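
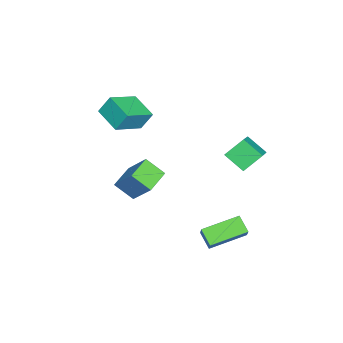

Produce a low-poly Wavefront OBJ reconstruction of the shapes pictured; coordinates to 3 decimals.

v -2.556 4.167 0.225
v -2.991 3.038 1.024
v -0.786 4.269 1.331
v -1.22 3.14 2.13
v -1.92 3.26 -0.71
v -2.354 2.131 0.089
v -0.149 3.362 0.396
v -0.584 2.233 1.195
v -2.106 -3.663 2.757
v -2.297 -3.047 3.828
v -1.033 -2.435 2.242
v -1.224 -1.819 3.313
v -0.556 -4.661 3.607
v -0.747 -4.045 4.678
v 0.517 -3.433 3.092
v 0.326 -2.817 4.163
v -0.987 -2.91 -3.79
v -1.117 -4.02 -2.883
v -2.48 -2.469 -3.466
v -2.61 -3.58 -2.559
v -0.31 -1.74 -2.261
v -0.44 -2.851 -1.354
v -1.803 -1.3 -1.937
v -1.933 -2.41 -1.03
v 1.071 3.354 -2.629
v 1.736 3.553 -1.751
v 1.74 3.975 -3.278
v 2.406 4.174 -2.4
v 2.254 1.566 -3.12
v 2.92 1.765 -2.242
v 2.924 2.187 -3.769
v 3.589 2.386 -2.891
f 2 4 1
f 5 2 1
f 1 4 3
f 3 5 1
f 2 8 4
f 6 2 5
f 6 8 2
f 4 8 3
f 7 5 3
f 3 8 7
f 7 6 5
f 8 6 7
f 10 12 9
f 13 10 9
f 9 12 11
f 11 13 9
f 10 16 12
f 14 10 13
f 14 16 10
f 12 16 11
f 15 13 11
f 11 16 15
f 15 14 13
f 16 14 15
f 18 20 17
f 21 18 17
f 17 20 19
f 19 21 17
f 18 24 20
f 22 18 21
f 22 24 18
f 20 24 19
f 23 21 19
f 19 24 23
f 23 22 21
f 24 22 23
f 26 28 25
f 29 26 25
f 25 28 27
f 27 29 25
f 26 32 28
f 30 26 29
f 30 32 26
f 28 32 27
f 31 29 27
f 27 32 31
f 31 30 29
f 32 30 31



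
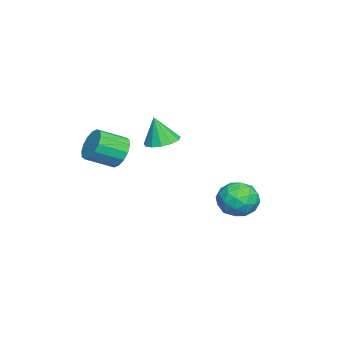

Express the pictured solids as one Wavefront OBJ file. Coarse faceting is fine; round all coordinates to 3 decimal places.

v -1.163 1.606 -3.088
v -0.747 2.066 -2.673
v -0.653 0.654 -2.547
v -0.237 1.114 -2.132
v -0.974 1.075 -2.02
v -1.289 1.663 -2.355
v -0.111 1.057 -2.865
v -0.426 1.645 -3.2
v -0.096 1.726 -2.535
v -0.63 1.738 -2.013
v -0.77 0.982 -3.207
v -1.304 0.994 -2.685
v -1 1.919 -2.928
v -0.4 0.801 -2.292
v -0.833 0.778 -2.226
v -0.589 1.048 -1.982
v -1.319 1.683 -2.741
v -1.074 1.953 -2.497
v -1.207 1.371 -2.113
v -0.326 0.767 -2.723
v -0.081 1.037 -2.479
v -0.811 1.672 -3.238
v -0.567 1.942 -2.994
v -0.193 1.349 -3.107
v -0.373 1.99 -2.603
v -0.073 1.431 -2.285
v 0.001 1.397 -2.716
v -0.184 1.743 -2.913
v -0.686 1.997 -2.296
v -0.386 1.437 -1.978
v -0.82 1.414 -1.912
v -1.005 1.76 -2.109
v -0.304 1.797 -2.215
v -1.014 1.283 -3.242
v -0.714 0.723 -2.924
v -0.395 0.96 -3.111
v -0.58 1.306 -3.308
v -1.327 1.289 -2.935
v -1.027 0.73 -2.617
v -1.216 0.977 -2.307
v -1.401 1.323 -2.504
v -1.096 0.923 -3.005
v 0.988 -2.046 -0.137
v 1.317 -2.161 -0.65
v 1.742 -2.969 -0.195
v 1.412 -2.854 0.317
v 1.502 -1.965 -0.474
v 1.926 -2.773 -0.02
v 1.548 -1.791 -0.209
v 1.973 -2.6 0.246
v 1.445 -1.686 0.076
v 1.87 -2.494 0.531
v 1.219 -1.676 0.304
v 1.644 -2.485 0.758
v 0.931 -1.766 0.413
v 1.356 -2.575 0.868
v 0.658 -1.931 0.375
v 1.083 -2.739 0.83
v 0.474 -2.127 0.2
v 0.898 -2.935 0.654
v 0.427 -2.3 -0.066
v 0.852 -3.109 0.389
v 0.53 -2.406 -0.351
v 0.955 -3.214 0.104
v 0.756 -2.415 -0.578
v 1.181 -3.224 -0.124
v 1.044 -2.325 -0.688
v 1.469 -3.134 -0.233
v -2.168 -1.414 -0.858
v -1.717 -0.999 -0.766
v -2.132 -1.686 0.198
v -2.018 -0.83 -0.712
v -2.367 -0.847 -0.705
v -2.653 -1.044 -0.746
v -2.784 -1.359 -0.822
v -2.721 -1.691 -0.91
v -2.481 -1.935 -0.981
v -2.142 -2.014 -1.013
v -1.812 -1.903 -0.995
v -1.594 -1.636 -0.934
v -1.559 -1.299 -0.849
f 1 38 17
f 38 12 41
f 17 41 6
f 38 41 17
f 1 17 13
f 17 6 18
f 13 18 2
f 17 18 13
f 1 13 22
f 13 2 23
f 22 23 8
f 13 23 22
f 1 22 34
f 22 8 37
f 34 37 11
f 22 37 34
f 1 34 38
f 34 11 42
f 38 42 12
f 34 42 38
f 2 18 29
f 18 6 32
f 29 32 10
f 18 32 29
f 6 41 19
f 41 12 40
f 19 40 5
f 41 40 19
f 12 42 39
f 42 11 35
f 39 35 3
f 42 35 39
f 11 37 36
f 37 8 24
f 36 24 7
f 37 24 36
f 8 23 28
f 23 2 25
f 28 25 9
f 23 25 28
f 4 30 16
f 30 10 31
f 16 31 5
f 30 31 16
f 4 16 14
f 16 5 15
f 14 15 3
f 16 15 14
f 4 14 21
f 14 3 20
f 21 20 7
f 14 20 21
f 4 21 26
f 21 7 27
f 26 27 9
f 21 27 26
f 4 26 30
f 26 9 33
f 30 33 10
f 26 33 30
f 5 31 19
f 31 10 32
f 19 32 6
f 31 32 19
f 3 15 39
f 15 5 40
f 39 40 12
f 15 40 39
f 7 20 36
f 20 3 35
f 36 35 11
f 20 35 36
f 9 27 28
f 27 7 24
f 28 24 8
f 27 24 28
f 10 33 29
f 33 9 25
f 29 25 2
f 33 25 29
f 44 43 47
f 44 47 45
f 45 47 48
f 45 48 46
f 47 43 49
f 47 49 48
f 48 49 50
f 48 50 46
f 49 43 51
f 49 51 50
f 50 51 52
f 50 52 46
f 51 43 53
f 51 53 52
f 52 53 54
f 52 54 46
f 53 43 55
f 53 55 54
f 54 55 56
f 54 56 46
f 55 43 57
f 55 57 56
f 56 57 58
f 56 58 46
f 57 43 59
f 57 59 58
f 58 59 60
f 58 60 46
f 59 43 61
f 59 61 60
f 60 61 62
f 60 62 46
f 61 43 63
f 61 63 62
f 62 63 64
f 62 64 46
f 63 43 65
f 63 65 64
f 64 65 66
f 64 66 46
f 65 43 67
f 65 67 66
f 66 67 68
f 66 68 46
f 67 43 44
f 67 44 68
f 68 44 45
f 68 45 46
f 70 69 72
f 70 72 71
f 72 69 73
f 72 73 71
f 73 69 74
f 73 74 71
f 74 69 75
f 74 75 71
f 75 69 76
f 75 76 71
f 76 69 77
f 76 77 71
f 77 69 78
f 77 78 71
f 78 69 79
f 78 79 71
f 79 69 80
f 79 80 71
f 80 69 81
f 80 81 71
f 81 69 70
f 81 70 71



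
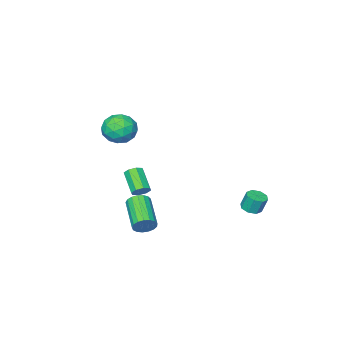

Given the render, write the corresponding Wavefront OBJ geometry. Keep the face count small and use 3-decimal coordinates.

v 4.096 1.396 -1.295
v 4.551 1.399 -0.777
v 3.639 -0.273 0.033
v 3.184 -0.276 -0.485
v 4.304 1.588 -0.666
v 3.392 -0.085 0.144
v 4.009 1.732 -0.699
v 3.097 0.06 0.111
v 3.734 1.8 -0.869
v 2.822 0.128 -0.058
v 3.542 1.775 -1.136
v 2.63 0.103 -0.326
v 3.477 1.664 -1.44
v 2.565 -0.009 -0.63
v 3.553 1.491 -1.711
v 2.641 -0.181 -0.9
v 3.754 1.296 -1.886
v 2.842 -0.376 -1.076
v 4.034 1.124 -1.926
v 3.121 -0.548 -1.116
v 4.327 1.015 -1.822
v 3.415 -0.657 -1.012
v 4.568 0.993 -1.597
v 3.656 -0.679 -0.786
v 4.7 1.063 -1.302
v 3.788 -0.609 -0.492
v 4.694 1.21 -1.006
v 3.782 -0.463 -0.196
v -3.698 1.215 -2.977
v -3.375 0.689 -2.772
v -3.559 0.98 -1.738
v -3.882 1.505 -1.943
v -3.079 1.084 -2.83
v -3.262 1.375 -1.796
v -3.145 1.556 -2.975
v -3.328 1.846 -1.94
v -3.535 1.827 -3.12
v -3.719 2.118 -2.086
v -4.021 1.74 -3.182
v -4.205 2.031 -2.148
v -4.318 1.345 -3.124
v -4.501 1.636 -2.09
v -4.252 0.874 -2.98
v -4.435 1.164 -1.945
v -3.861 0.602 -2.834
v -4.045 0.893 -1.8
v 2.5 -1.668 4.032
v 3.081 -2.301 4.673
v 1.959 -3.059 3.147
v 2.54 -3.692 3.788
v 1.675 -3.188 4.173
v 2.009 -2.328 4.72
v 3.031 -3.032 3.1
v 3.365 -2.172 3.647
v 3.409 -3.144 4.097
v 2.571 -3.241 4.76
v 2.469 -2.119 3.06
v 1.631 -2.216 3.723
v 2.838 -1.862 4.43
v 2.202 -3.498 3.39
v 1.694 -3.201 3.616
v 2.035 -3.574 3.993
v 2.208 -1.878 4.458
v 2.549 -2.251 4.835
v 1.723 -2.772 4.541
v 2.491 -3.109 2.985
v 2.832 -3.482 3.362
v 3.005 -1.786 3.827
v 3.346 -2.159 4.204
v 3.317 -2.588 3.279
v 3.372 -2.73 4.469
v 3.054 -3.548 3.948
v 3.342 -3.16 3.544
v 3.539 -2.654 3.866
v 2.88 -2.787 4.858
v 2.562 -3.605 4.338
v 2.054 -3.308 4.564
v 2.25 -2.803 4.886
v 3.072 -3.283 4.52
v 2.478 -1.755 3.482
v 2.16 -2.573 2.962
v 2.79 -2.557 2.934
v 2.986 -2.052 3.256
v 1.986 -1.812 3.872
v 1.668 -2.63 3.351
v 1.501 -2.706 3.954
v 1.698 -2.2 4.276
v 1.968 -2.077 3.3
v 3.636 0.546 0.819
v 4.169 0.375 0.845
v 3.756 -0.776 1.748
v 3.224 -0.606 1.721
v 4.07 0.654 1.156
v 3.657 -0.497 2.058
v 3.717 0.869 1.268
v 3.304 -0.282 2.171
v 3.317 0.895 1.118
v 2.904 -0.256 2.02
v 3.104 0.716 0.792
v 2.691 -0.435 1.695
v 3.203 0.437 0.482
v 2.79 -0.714 1.384
v 3.556 0.222 0.369
v 3.143 -0.929 1.272
v 3.956 0.196 0.52
v 3.543 -0.955 1.422
f 2 1 5
f 2 5 3
f 3 5 6
f 3 6 4
f 5 1 7
f 5 7 6
f 6 7 8
f 6 8 4
f 7 1 9
f 7 9 8
f 8 9 10
f 8 10 4
f 9 1 11
f 9 11 10
f 10 11 12
f 10 12 4
f 11 1 13
f 11 13 12
f 12 13 14
f 12 14 4
f 13 1 15
f 13 15 14
f 14 15 16
f 14 16 4
f 15 1 17
f 15 17 16
f 16 17 18
f 16 18 4
f 17 1 19
f 17 19 18
f 18 19 20
f 18 20 4
f 19 1 21
f 19 21 20
f 20 21 22
f 20 22 4
f 21 1 23
f 21 23 22
f 22 23 24
f 22 24 4
f 23 1 25
f 23 25 24
f 24 25 26
f 24 26 4
f 25 1 27
f 25 27 26
f 26 27 28
f 26 28 4
f 27 1 2
f 27 2 28
f 28 2 3
f 28 3 4
f 30 29 33
f 30 33 31
f 31 33 34
f 31 34 32
f 33 29 35
f 33 35 34
f 34 35 36
f 34 36 32
f 35 29 37
f 35 37 36
f 36 37 38
f 36 38 32
f 37 29 39
f 37 39 38
f 38 39 40
f 38 40 32
f 39 29 41
f 39 41 40
f 40 41 42
f 40 42 32
f 41 29 43
f 41 43 42
f 42 43 44
f 42 44 32
f 43 29 45
f 43 45 44
f 44 45 46
f 44 46 32
f 45 29 30
f 45 30 46
f 46 30 31
f 46 31 32
f 47 84 63
f 84 58 87
f 63 87 52
f 84 87 63
f 47 63 59
f 63 52 64
f 59 64 48
f 63 64 59
f 47 59 68
f 59 48 69
f 68 69 54
f 59 69 68
f 47 68 80
f 68 54 83
f 80 83 57
f 68 83 80
f 47 80 84
f 80 57 88
f 84 88 58
f 80 88 84
f 48 64 75
f 64 52 78
f 75 78 56
f 64 78 75
f 52 87 65
f 87 58 86
f 65 86 51
f 87 86 65
f 58 88 85
f 88 57 81
f 85 81 49
f 88 81 85
f 57 83 82
f 83 54 70
f 82 70 53
f 83 70 82
f 54 69 74
f 69 48 71
f 74 71 55
f 69 71 74
f 50 76 62
f 76 56 77
f 62 77 51
f 76 77 62
f 50 62 60
f 62 51 61
f 60 61 49
f 62 61 60
f 50 60 67
f 60 49 66
f 67 66 53
f 60 66 67
f 50 67 72
f 67 53 73
f 72 73 55
f 67 73 72
f 50 72 76
f 72 55 79
f 76 79 56
f 72 79 76
f 51 77 65
f 77 56 78
f 65 78 52
f 77 78 65
f 49 61 85
f 61 51 86
f 85 86 58
f 61 86 85
f 53 66 82
f 66 49 81
f 82 81 57
f 66 81 82
f 55 73 74
f 73 53 70
f 74 70 54
f 73 70 74
f 56 79 75
f 79 55 71
f 75 71 48
f 79 71 75
f 90 89 93
f 90 93 91
f 91 93 94
f 91 94 92
f 93 89 95
f 93 95 94
f 94 95 96
f 94 96 92
f 95 89 97
f 95 97 96
f 96 97 98
f 96 98 92
f 97 89 99
f 97 99 98
f 98 99 100
f 98 100 92
f 99 89 101
f 99 101 100
f 100 101 102
f 100 102 92
f 101 89 103
f 101 103 102
f 102 103 104
f 102 104 92
f 103 89 105
f 103 105 104
f 104 105 106
f 104 106 92
f 105 89 90
f 105 90 106
f 106 90 91
f 106 91 92



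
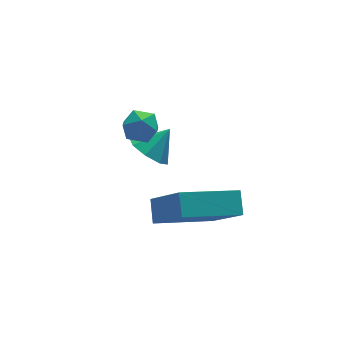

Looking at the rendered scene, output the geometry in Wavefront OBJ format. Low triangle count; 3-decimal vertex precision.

v 2.234 3.393 -0.764
v 2.744 3.101 -0.459
v 1.596 3.139 0.059
v 2.106 2.847 0.364
v 2.096 3.506 0.293
v 2.49 3.663 -0.216
v 1.85 2.577 -0.184
v 2.244 2.734 -0.693
v 2.507 2.597 -0.1
v 2.659 3.171 0.194
v 1.681 3.069 -0.594
v 1.833 3.643 -0.3
v 2.691 3.756 -2.322
v 3.105 3.218 -2.64
v 3.469 3.904 -1.558
v 3.218 3.738 -2.855
v 3.022 4.269 -2.758
v 2.632 4.5 -2.405
v 2.277 4.295 -2.004
v 2.164 3.775 -1.789
v 2.36 3.244 -1.886
v 2.75 3.013 -2.239
v 1.982 -0.535 -1.212
v 2.177 0.118 -0.687
v 1.574 0.719 -2.621
v 1.769 1.371 -2.097
v 3.931 -0.611 -1.843
v 4.126 0.041 -1.319
v 3.523 0.642 -3.253
v 3.718 1.295 -2.728
f 1 12 6
f 1 6 2
f 1 2 8
f 1 8 11
f 1 11 12
f 2 6 10
f 6 12 5
f 12 11 3
f 11 8 7
f 8 2 9
f 4 10 5
f 4 5 3
f 4 3 7
f 4 7 9
f 4 9 10
f 5 10 6
f 3 5 12
f 7 3 11
f 9 7 8
f 10 9 2
f 14 13 16
f 14 16 15
f 16 13 17
f 16 17 15
f 17 13 18
f 17 18 15
f 18 13 19
f 18 19 15
f 19 13 20
f 19 20 15
f 20 13 21
f 20 21 15
f 21 13 22
f 21 22 15
f 22 13 14
f 22 14 15
f 24 26 23
f 27 24 23
f 23 26 25
f 25 27 23
f 24 30 26
f 28 24 27
f 28 30 24
f 26 30 25
f 29 27 25
f 25 30 29
f 29 28 27
f 30 28 29



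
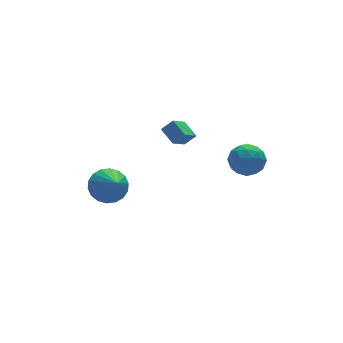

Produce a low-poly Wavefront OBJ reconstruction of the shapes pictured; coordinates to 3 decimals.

v 0.119 3.133 2.869
v -0.072 4.108 3.341
v -0.466 3.299 2.289
v -0.657 4.274 2.762
v 1.037 3.686 2.098
v 0.846 4.661 2.571
v 0.452 3.852 1.519
v 0.261 4.827 1.991
v 2.833 1.538 2.408
v 3.479 0.95 1.862
v 1.541 0.89 1.578
v 2.187 0.302 1.032
v 2.046 0.117 2.035
v 2.844 0.517 2.549
v 2.176 1.323 0.891
v 2.974 1.723 1.405
v 3.073 0.817 0.924
v 2.993 0.072 1.631
v 2.027 1.768 1.809
v 1.947 1.023 2.516
v 3.269 1.301 2.208
v 1.751 0.539 1.232
v 1.668 0.43 1.822
v 2.047 0.084 1.501
v 2.896 1.047 2.612
v 3.276 0.701 2.29
v 2.434 0.211 2.392
v 1.744 1.139 1.15
v 2.124 0.793 0.828
v 2.973 1.756 1.939
v 3.352 1.41 1.618
v 2.586 1.629 1.048
v 3.411 0.877 1.336
v 2.651 0.496 0.848
v 2.644 1.096 0.765
v 3.114 1.332 1.067
v 3.363 0.439 1.751
v 2.604 0.058 1.263
v 2.521 -0.051 1.853
v 2.99 0.185 2.155
v 3.125 0.361 1.2
v 2.416 1.782 2.177
v 1.657 1.401 1.689
v 2.03 1.655 1.285
v 2.499 1.891 1.587
v 2.369 1.344 2.592
v 1.609 0.963 2.104
v 1.906 0.508 2.373
v 2.376 0.744 2.675
v 1.895 1.479 2.24
v -3.838 3.705 -0.176
v -2.955 3.275 -0.575
v -3.962 2.195 1.176
v -2.79 3.562 -0.239
v -2.832 3.877 0.109
v -3.073 4.159 0.401
v -3.466 4.35 0.579
v -3.933 4.413 0.607
v -4.381 4.337 0.48
v -4.721 4.135 0.223
v -4.886 3.848 -0.112
v -4.844 3.532 -0.461
v -4.603 3.251 -0.753
v -4.21 3.06 -0.93
v -3.743 2.996 -0.958
v -3.295 3.073 -0.832
f 2 4 1
f 5 2 1
f 1 4 3
f 3 5 1
f 2 8 4
f 6 2 5
f 6 8 2
f 4 8 3
f 7 5 3
f 3 8 7
f 7 6 5
f 8 6 7
f 9 46 25
f 46 20 49
f 25 49 14
f 46 49 25
f 9 25 21
f 25 14 26
f 21 26 10
f 25 26 21
f 9 21 30
f 21 10 31
f 30 31 16
f 21 31 30
f 9 30 42
f 30 16 45
f 42 45 19
f 30 45 42
f 9 42 46
f 42 19 50
f 46 50 20
f 42 50 46
f 10 26 37
f 26 14 40
f 37 40 18
f 26 40 37
f 14 49 27
f 49 20 48
f 27 48 13
f 49 48 27
f 20 50 47
f 50 19 43
f 47 43 11
f 50 43 47
f 19 45 44
f 45 16 32
f 44 32 15
f 45 32 44
f 16 31 36
f 31 10 33
f 36 33 17
f 31 33 36
f 12 38 24
f 38 18 39
f 24 39 13
f 38 39 24
f 12 24 22
f 24 13 23
f 22 23 11
f 24 23 22
f 12 22 29
f 22 11 28
f 29 28 15
f 22 28 29
f 12 29 34
f 29 15 35
f 34 35 17
f 29 35 34
f 12 34 38
f 34 17 41
f 38 41 18
f 34 41 38
f 13 39 27
f 39 18 40
f 27 40 14
f 39 40 27
f 11 23 47
f 23 13 48
f 47 48 20
f 23 48 47
f 15 28 44
f 28 11 43
f 44 43 19
f 28 43 44
f 17 35 36
f 35 15 32
f 36 32 16
f 35 32 36
f 18 41 37
f 41 17 33
f 37 33 10
f 41 33 37
f 52 51 54
f 52 54 53
f 54 51 55
f 54 55 53
f 55 51 56
f 55 56 53
f 56 51 57
f 56 57 53
f 57 51 58
f 57 58 53
f 58 51 59
f 58 59 53
f 59 51 60
f 59 60 53
f 60 51 61
f 60 61 53
f 61 51 62
f 61 62 53
f 62 51 63
f 62 63 53
f 63 51 64
f 63 64 53
f 64 51 65
f 64 65 53
f 65 51 66
f 65 66 53
f 66 51 52
f 66 52 53



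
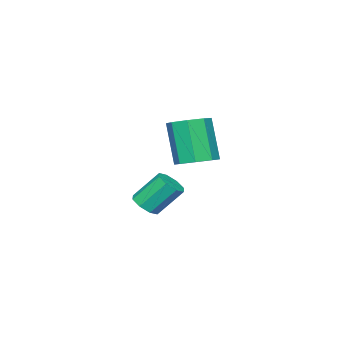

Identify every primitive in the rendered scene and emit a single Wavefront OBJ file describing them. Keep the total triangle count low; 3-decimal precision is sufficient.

v -3.271 -2.198 -2.323
v -2.686 -1.986 -2.172
v -3.264 -1.211 -1.025
v -3.849 -1.422 -1.177
v -2.917 -1.691 -2.488
v -3.494 -0.915 -1.341
v -3.355 -1.692 -2.707
v -3.932 -0.917 -1.56
v -3.744 -1.99 -2.702
v -4.321 -1.214 -1.555
v -3.856 -2.409 -2.475
v -4.434 -1.634 -1.328
v -3.626 -2.705 -2.159
v -4.203 -1.929 -1.012
v -3.188 -2.703 -1.94
v -3.765 -1.928 -0.793
v -2.799 -2.406 -1.945
v -3.376 -1.63 -0.798
v -1.351 1.652 1.225
v -0.728 2.064 1.483
v -1.046 1.459 3.213
v -1.669 1.048 2.955
v -1.241 2.384 1.501
v -1.558 1.78 3.231
v -1.818 2.276 1.357
v -2.136 1.671 3.087
v -2.122 1.802 1.136
v -2.439 1.197 2.866
v -1.974 1.241 0.967
v -2.292 0.636 2.697
v -1.462 0.92 0.949
v -1.779 0.316 2.679
v -0.884 1.029 1.093
v -1.202 0.424 2.823
v -0.581 1.503 1.314
v -0.898 0.898 3.044
f 2 1 5
f 2 5 3
f 3 5 6
f 3 6 4
f 5 1 7
f 5 7 6
f 6 7 8
f 6 8 4
f 7 1 9
f 7 9 8
f 8 9 10
f 8 10 4
f 9 1 11
f 9 11 10
f 10 11 12
f 10 12 4
f 11 1 13
f 11 13 12
f 12 13 14
f 12 14 4
f 13 1 15
f 13 15 14
f 14 15 16
f 14 16 4
f 15 1 17
f 15 17 16
f 16 17 18
f 16 18 4
f 17 1 2
f 17 2 18
f 18 2 3
f 18 3 4
f 20 19 23
f 20 23 21
f 21 23 24
f 21 24 22
f 23 19 25
f 23 25 24
f 24 25 26
f 24 26 22
f 25 19 27
f 25 27 26
f 26 27 28
f 26 28 22
f 27 19 29
f 27 29 28
f 28 29 30
f 28 30 22
f 29 19 31
f 29 31 30
f 30 31 32
f 30 32 22
f 31 19 33
f 31 33 32
f 32 33 34
f 32 34 22
f 33 19 35
f 33 35 34
f 34 35 36
f 34 36 22
f 35 19 20
f 35 20 36
f 36 20 21
f 36 21 22



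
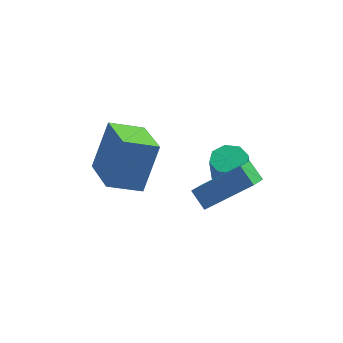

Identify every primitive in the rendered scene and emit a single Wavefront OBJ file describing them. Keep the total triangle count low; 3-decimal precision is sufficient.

v -2.383 -0.393 3.493
v -1.74 0.444 5.332
v -2.917 1.444 2.844
v -2.274 2.281 4.682
v -1.046 -0.201 2.938
v -0.403 0.636 4.776
v -1.58 1.636 2.288
v -0.937 2.473 4.127
v 2.427 3.318 0.036
v 2.882 3.919 0.195
v 2.748 3.643 1.623
v 2.293 3.042 1.464
v 2.312 4.068 0.171
v 2.178 3.791 1.598
v 1.81 3.777 0.067
v 1.676 3.501 1.495
v 1.669 3.218 -0.054
v 1.535 2.942 1.373
v 1.972 2.717 -0.123
v 1.838 2.441 1.305
v 2.542 2.569 -0.098
v 2.408 2.292 1.329
v 3.044 2.859 0.005
v 2.91 2.583 1.433
v 3.185 3.418 0.127
v 3.051 3.142 1.554
v 1.151 -1.03 2.61
v 0.697 -0.438 3.165
v 1.573 -0.018 1.875
v 1.119 0.574 2.431
v 2.921 -0.854 3.869
v 2.467 -0.262 4.425
v 3.343 0.158 3.135
v 2.889 0.75 3.69
f 2 4 1
f 5 2 1
f 1 4 3
f 3 5 1
f 2 8 4
f 6 2 5
f 6 8 2
f 4 8 3
f 7 5 3
f 3 8 7
f 7 6 5
f 8 6 7
f 10 9 13
f 10 13 11
f 11 13 14
f 11 14 12
f 13 9 15
f 13 15 14
f 14 15 16
f 14 16 12
f 15 9 17
f 15 17 16
f 16 17 18
f 16 18 12
f 17 9 19
f 17 19 18
f 18 19 20
f 18 20 12
f 19 9 21
f 19 21 20
f 20 21 22
f 20 22 12
f 21 9 23
f 21 23 22
f 22 23 24
f 22 24 12
f 23 9 25
f 23 25 24
f 24 25 26
f 24 26 12
f 25 9 10
f 25 10 26
f 26 10 11
f 26 11 12
f 28 30 27
f 31 28 27
f 27 30 29
f 29 31 27
f 28 34 30
f 32 28 31
f 32 34 28
f 30 34 29
f 33 31 29
f 29 34 33
f 33 32 31
f 34 32 33



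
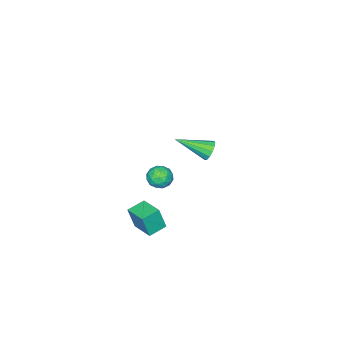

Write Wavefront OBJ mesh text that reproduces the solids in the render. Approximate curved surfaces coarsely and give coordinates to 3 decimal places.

v -0.946 -3.162 -3.844
v -0.613 -3.698 -4.106
v -1.887 -3.742 -3.854
v -1.554 -4.278 -4.116
v -1.434 -4.082 -3.473
v -0.852 -3.724 -3.466
v -1.648 -3.716 -4.494
v -1.066 -3.358 -4.487
v -1.047 -4.04 -4.508
v -0.914 -4.267 -3.877
v -1.586 -3.173 -4.083
v -1.453 -3.4 -3.452
v -0.697 -3.379 -3.974
v -1.803 -4.061 -3.986
v -1.733 -3.946 -3.608
v -1.537 -4.261 -3.762
v -0.837 -3.394 -3.598
v -0.641 -3.71 -3.752
v -1.124 -3.935 -3.38
v -1.859 -3.73 -4.208
v -1.663 -4.046 -4.362
v -0.963 -3.179 -4.198
v -0.767 -3.494 -4.352
v -1.376 -3.505 -4.58
v -0.756 -3.896 -4.364
v -1.31 -4.236 -4.37
v -1.365 -3.906 -4.592
v -1.023 -3.695 -4.588
v -0.678 -4.029 -3.993
v -1.232 -4.369 -3.999
v -1.161 -4.254 -3.621
v -0.819 -4.044 -3.617
v -0.933 -4.23 -4.23
v -1.268 -3.071 -3.961
v -1.822 -3.411 -3.967
v -1.681 -3.396 -4.343
v -1.339 -3.186 -4.339
v -1.19 -3.204 -3.59
v -1.744 -3.544 -3.596
v -1.477 -3.745 -3.372
v -1.135 -3.534 -3.368
v -1.567 -3.21 -3.73
v 1.042 -2.158 -4.524
v 1.242 -2.41 -3.368
v 1.339 -0.962 -4.315
v 1.539 -1.213 -3.159
v 1.941 -2.347 -4.721
v 2.141 -2.598 -3.565
v 2.238 -1.15 -4.512
v 2.438 -1.402 -3.356
v 1.07 1.353 2.129
v 1.398 1.366 1.7
v 2.01 0.167 2.811
v 1.509 1.568 1.899
v 1.48 1.702 2.171
v 1.321 1.725 2.429
v 1.083 1.63 2.592
v 0.84 1.447 2.608
v 0.671 1.234 2.472
v 0.628 1.059 2.226
v 0.726 0.977 1.95
v 0.933 1.015 1.73
v 1.184 1.16 1.637
f 1 38 17
f 38 12 41
f 17 41 6
f 38 41 17
f 1 17 13
f 17 6 18
f 13 18 2
f 17 18 13
f 1 13 22
f 13 2 23
f 22 23 8
f 13 23 22
f 1 22 34
f 22 8 37
f 34 37 11
f 22 37 34
f 1 34 38
f 34 11 42
f 38 42 12
f 34 42 38
f 2 18 29
f 18 6 32
f 29 32 10
f 18 32 29
f 6 41 19
f 41 12 40
f 19 40 5
f 41 40 19
f 12 42 39
f 42 11 35
f 39 35 3
f 42 35 39
f 11 37 36
f 37 8 24
f 36 24 7
f 37 24 36
f 8 23 28
f 23 2 25
f 28 25 9
f 23 25 28
f 4 30 16
f 30 10 31
f 16 31 5
f 30 31 16
f 4 16 14
f 16 5 15
f 14 15 3
f 16 15 14
f 4 14 21
f 14 3 20
f 21 20 7
f 14 20 21
f 4 21 26
f 21 7 27
f 26 27 9
f 21 27 26
f 4 26 30
f 26 9 33
f 30 33 10
f 26 33 30
f 5 31 19
f 31 10 32
f 19 32 6
f 31 32 19
f 3 15 39
f 15 5 40
f 39 40 12
f 15 40 39
f 7 20 36
f 20 3 35
f 36 35 11
f 20 35 36
f 9 27 28
f 27 7 24
f 28 24 8
f 27 24 28
f 10 33 29
f 33 9 25
f 29 25 2
f 33 25 29
f 44 46 43
f 47 44 43
f 43 46 45
f 45 47 43
f 44 50 46
f 48 44 47
f 48 50 44
f 46 50 45
f 49 47 45
f 45 50 49
f 49 48 47
f 50 48 49
f 52 51 54
f 52 54 53
f 54 51 55
f 54 55 53
f 55 51 56
f 55 56 53
f 56 51 57
f 56 57 53
f 57 51 58
f 57 58 53
f 58 51 59
f 58 59 53
f 59 51 60
f 59 60 53
f 60 51 61
f 60 61 53
f 61 51 62
f 61 62 53
f 62 51 63
f 62 63 53
f 63 51 52
f 63 52 53



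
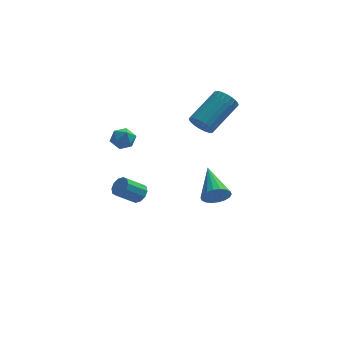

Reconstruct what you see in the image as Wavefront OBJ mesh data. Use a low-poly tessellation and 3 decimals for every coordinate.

v 1.274 2.865 1.314
v 1.681 2.328 1.535
v 2.894 3.697 2.627
v 2.486 4.235 2.406
v 1.816 2.408 1.285
v 3.029 3.777 2.377
v 1.857 2.567 1.04
v 3.07 3.936 2.132
v 1.797 2.778 0.842
v 3.01 4.147 1.934
v 1.647 3.004 0.726
v 2.859 4.373 1.818
v 1.432 3.206 0.712
v 2.644 4.575 1.803
v 1.189 3.349 0.801
v 2.402 4.718 1.893
v 0.962 3.409 0.98
v 2.174 4.778 2.071
v 0.788 3.374 1.216
v 2.001 4.743 2.308
v 0.698 3.252 1.469
v 1.911 4.621 2.561
v 0.708 3.062 1.695
v 1.921 4.431 2.787
v 0.816 2.839 1.856
v 2.028 4.208 2.948
v 1.002 2.62 1.923
v 2.215 3.99 3.015
v 1.236 2.444 1.884
v 2.449 3.813 2.976
v 1.476 2.341 1.747
v 2.689 3.71 2.839
v 2.027 2.685 -3.565
v 2.52 2.518 -2.998
v 1.613 4.495 -2.675
v 2.719 2.677 -3.228
v 2.781 2.837 -3.525
v 2.693 2.967 -3.83
v 2.473 3.041 -4.082
v 2.165 3.044 -4.232
v 1.83 2.977 -4.25
v 1.533 2.851 -4.133
v 1.335 2.692 -3.903
v 1.273 2.532 -3.606
v 1.361 2.402 -3.301
v 1.581 2.328 -3.049
v 1.889 2.325 -2.899
v 2.224 2.393 -2.881
v -2.432 -1.336 2.445
v -1.975 -1.033 2.798
v -2.505 -2.087 3.182
v -2.048 -1.784 3.535
v -2.637 -1.514 3.464
v -2.592 -1.05 3.008
v -1.888 -2.07 2.972
v -1.843 -1.606 2.516
v -1.639 -1.487 3.123
v -2.102 -1.143 3.428
v -2.378 -1.977 2.552
v -2.841 -1.633 2.857
v -1.517 -2.182 -0.281
v -1.128 -2.41 0.035
v -1.975 -2.825 0.777
v -2.363 -2.598 0.461
v -1.184 -2.094 0.148
v -2.031 -2.51 0.89
v -1.367 -1.812 0.098
v -2.214 -2.228 0.839
v -1.607 -1.671 -0.098
v -2.454 -2.087 0.644
v -1.812 -1.726 -0.363
v -2.659 -2.142 0.379
v -1.905 -1.955 -0.597
v -2.752 -2.37 0.145
v -1.849 -2.27 -0.71
v -2.696 -2.686 0.032
v -1.666 -2.552 -0.659
v -2.513 -2.968 0.082
v -1.426 -2.693 -0.464
v -2.273 -3.109 0.278
v -1.221 -2.638 -0.199
v -2.068 -3.054 0.543
f 2 1 5
f 2 5 3
f 3 5 6
f 3 6 4
f 5 1 7
f 5 7 6
f 6 7 8
f 6 8 4
f 7 1 9
f 7 9 8
f 8 9 10
f 8 10 4
f 9 1 11
f 9 11 10
f 10 11 12
f 10 12 4
f 11 1 13
f 11 13 12
f 12 13 14
f 12 14 4
f 13 1 15
f 13 15 14
f 14 15 16
f 14 16 4
f 15 1 17
f 15 17 16
f 16 17 18
f 16 18 4
f 17 1 19
f 17 19 18
f 18 19 20
f 18 20 4
f 19 1 21
f 19 21 20
f 20 21 22
f 20 22 4
f 21 1 23
f 21 23 22
f 22 23 24
f 22 24 4
f 23 1 25
f 23 25 24
f 24 25 26
f 24 26 4
f 25 1 27
f 25 27 26
f 26 27 28
f 26 28 4
f 27 1 29
f 27 29 28
f 28 29 30
f 28 30 4
f 29 1 31
f 29 31 30
f 30 31 32
f 30 32 4
f 31 1 2
f 31 2 32
f 32 2 3
f 32 3 4
f 34 33 36
f 34 36 35
f 36 33 37
f 36 37 35
f 37 33 38
f 37 38 35
f 38 33 39
f 38 39 35
f 39 33 40
f 39 40 35
f 40 33 41
f 40 41 35
f 41 33 42
f 41 42 35
f 42 33 43
f 42 43 35
f 43 33 44
f 43 44 35
f 44 33 45
f 44 45 35
f 45 33 46
f 45 46 35
f 46 33 47
f 46 47 35
f 47 33 48
f 47 48 35
f 48 33 34
f 48 34 35
f 49 60 54
f 49 54 50
f 49 50 56
f 49 56 59
f 49 59 60
f 50 54 58
f 54 60 53
f 60 59 51
f 59 56 55
f 56 50 57
f 52 58 53
f 52 53 51
f 52 51 55
f 52 55 57
f 52 57 58
f 53 58 54
f 51 53 60
f 55 51 59
f 57 55 56
f 58 57 50
f 62 61 65
f 62 65 63
f 63 65 66
f 63 66 64
f 65 61 67
f 65 67 66
f 66 67 68
f 66 68 64
f 67 61 69
f 67 69 68
f 68 69 70
f 68 70 64
f 69 61 71
f 69 71 70
f 70 71 72
f 70 72 64
f 71 61 73
f 71 73 72
f 72 73 74
f 72 74 64
f 73 61 75
f 73 75 74
f 74 75 76
f 74 76 64
f 75 61 77
f 75 77 76
f 76 77 78
f 76 78 64
f 77 61 79
f 77 79 78
f 78 79 80
f 78 80 64
f 79 61 81
f 79 81 80
f 80 81 82
f 80 82 64
f 81 61 62
f 81 62 82
f 82 62 63
f 82 63 64



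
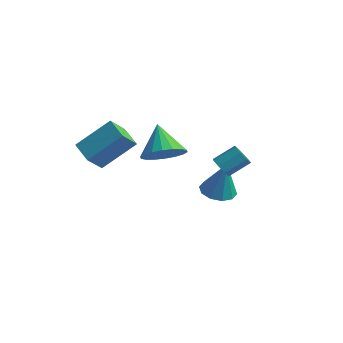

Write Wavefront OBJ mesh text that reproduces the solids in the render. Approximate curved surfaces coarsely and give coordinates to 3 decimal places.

v -2.309 -0.047 -0.856
v -1.514 0.093 -0.3
v -3.211 0.667 0.256
v -1.527 0.455 -0.543
v -1.695 0.717 -0.848
v -1.985 0.828 -1.155
v -2.338 0.766 -1.402
v -2.686 0.543 -1.541
v -2.959 0.203 -1.545
v -3.104 -0.187 -1.412
v -3.09 -0.549 -1.168
v -2.922 -0.811 -0.863
v -2.633 -0.922 -0.557
v -2.279 -0.86 -0.309
v -1.931 -0.637 -0.17
v -1.658 -0.297 -0.167
v -3.79 -2.869 0.074
v -3.866 -3.64 0.897
v -2.949 -1.731 1.218
v -3.025 -2.501 2.041
v -2.835 -3.279 -0.221
v -2.911 -4.049 0.602
v -1.994 -2.14 0.923
v -2.07 -2.911 1.746
v -0.962 1.833 -3.456
v -0.298 2.246 -3.624
v -0.558 1.887 -1.724
v -0.664 2.57 -3.549
v -1.144 2.611 -3.438
v -1.555 2.356 -3.335
v -1.739 1.901 -3.278
v -1.626 1.419 -3.289
v -1.259 1.096 -3.364
v -0.779 1.054 -3.474
v -0.369 1.31 -3.578
v -0.185 1.765 -3.635
v 0.597 -0.109 -0.449
v 1.022 -0.423 -0.411
v 1.528 0.335 0.187
v 1.103 0.649 0.149
v 1.038 -0.178 -0.734
v 1.544 0.579 -0.136
v 0.796 0.107 -0.891
v 1.302 0.865 -0.292
v 0.437 0.266 -0.788
v 0.943 1.023 -0.19
v 0.172 0.205 -0.487
v 0.678 0.963 0.111
v 0.156 -0.039 -0.164
v 0.662 0.718 0.434
v 0.398 -0.325 -0.008
v 0.904 0.433 0.591
v 0.757 -0.483 -0.11
v 1.263 0.274 0.488
f 2 1 4
f 2 4 3
f 4 1 5
f 4 5 3
f 5 1 6
f 5 6 3
f 6 1 7
f 6 7 3
f 7 1 8
f 7 8 3
f 8 1 9
f 8 9 3
f 9 1 10
f 9 10 3
f 10 1 11
f 10 11 3
f 11 1 12
f 11 12 3
f 12 1 13
f 12 13 3
f 13 1 14
f 13 14 3
f 14 1 15
f 14 15 3
f 15 1 16
f 15 16 3
f 16 1 2
f 16 2 3
f 18 20 17
f 21 18 17
f 17 20 19
f 19 21 17
f 18 24 20
f 22 18 21
f 22 24 18
f 20 24 19
f 23 21 19
f 19 24 23
f 23 22 21
f 24 22 23
f 26 25 28
f 26 28 27
f 28 25 29
f 28 29 27
f 29 25 30
f 29 30 27
f 30 25 31
f 30 31 27
f 31 25 32
f 31 32 27
f 32 25 33
f 32 33 27
f 33 25 34
f 33 34 27
f 34 25 35
f 34 35 27
f 35 25 36
f 35 36 27
f 36 25 26
f 36 26 27
f 38 37 41
f 38 41 39
f 39 41 42
f 39 42 40
f 41 37 43
f 41 43 42
f 42 43 44
f 42 44 40
f 43 37 45
f 43 45 44
f 44 45 46
f 44 46 40
f 45 37 47
f 45 47 46
f 46 47 48
f 46 48 40
f 47 37 49
f 47 49 48
f 48 49 50
f 48 50 40
f 49 37 51
f 49 51 50
f 50 51 52
f 50 52 40
f 51 37 53
f 51 53 52
f 52 53 54
f 52 54 40
f 53 37 38
f 53 38 54
f 54 38 39
f 54 39 40



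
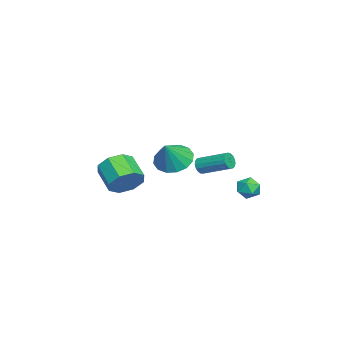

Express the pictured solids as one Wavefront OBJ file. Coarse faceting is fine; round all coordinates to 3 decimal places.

v -2.106 0.455 -1.907
v -1.862 0.212 -1.505
v -1.389 1.801 -0.831
v -1.634 2.045 -1.233
v -1.681 0.233 -1.681
v -1.208 1.823 -1.008
v -1.598 0.305 -1.91
v -1.125 1.895 -1.236
v -1.631 0.412 -2.138
v -1.158 2.001 -1.464
v -1.773 0.528 -2.313
v -1.301 2.118 -1.639
v -1.992 0.628 -2.395
v -1.519 2.217 -1.721
v -2.236 0.688 -2.365
v -1.764 2.278 -1.691
v -2.451 0.695 -2.23
v -1.978 2.284 -1.556
v -2.587 0.647 -2.022
v -2.114 2.236 -1.348
v -2.613 0.555 -1.787
v -2.14 2.144 -1.113
v -2.523 0.44 -1.579
v -2.05 2.03 -0.905
v -2.337 0.329 -1.447
v -1.864 1.918 -0.773
v -2.099 0.246 -1.42
v -1.626 1.836 -0.746
v 0.164 -0.549 -0.574
v 0.961 -0.76 -1.24
v 1.156 -0.811 0.694
v 0.99 -0.219 -1.151
v 0.797 0.233 -0.907
v 0.435 0.476 -0.574
v 0 0.444 -0.24
v -0.39 0.145 0.004
v -0.632 -0.339 0.093
v -0.661 -0.88 0.004
v -0.468 -1.332 -0.24
v -0.106 -1.574 -0.574
v 0.329 -1.542 -0.907
v 0.719 -1.244 -1.151
v -1.744 3.529 -2.843
v -1.192 3.658 -3.328
v -1.228 2.482 -2.532
v -0.676 2.611 -3.017
v -0.737 3.029 -2.402
v -1.056 3.676 -2.594
v -1.364 2.464 -3.266
v -1.683 3.111 -3.458
v -0.956 2.999 -3.589
v -0.569 3.349 -3.055
v -1.851 2.791 -2.805
v -1.464 3.141 -2.271
v -0.721 -3.14 -2.823
v -0.404 -2.68 -1.946
v -1.502 -3.501 -1.119
v -1.819 -3.96 -1.997
v -0.983 -2.274 -2.311
v -2.08 -3.094 -1.484
v -1.409 -2.374 -2.976
v -2.506 -3.195 -2.15
v -1.431 -2.924 -3.552
v -2.529 -3.744 -2.725
v -1.038 -3.599 -3.701
v -2.136 -4.42 -2.874
v -0.46 -4.006 -3.336
v -1.557 -4.826 -2.509
v -0.034 -3.905 -2.67
v -1.131 -4.726 -1.844
v -0.011 -3.356 -2.095
v -1.109 -4.176 -1.268
f 2 1 5
f 2 5 3
f 3 5 6
f 3 6 4
f 5 1 7
f 5 7 6
f 6 7 8
f 6 8 4
f 7 1 9
f 7 9 8
f 8 9 10
f 8 10 4
f 9 1 11
f 9 11 10
f 10 11 12
f 10 12 4
f 11 1 13
f 11 13 12
f 12 13 14
f 12 14 4
f 13 1 15
f 13 15 14
f 14 15 16
f 14 16 4
f 15 1 17
f 15 17 16
f 16 17 18
f 16 18 4
f 17 1 19
f 17 19 18
f 18 19 20
f 18 20 4
f 19 1 21
f 19 21 20
f 20 21 22
f 20 22 4
f 21 1 23
f 21 23 22
f 22 23 24
f 22 24 4
f 23 1 25
f 23 25 24
f 24 25 26
f 24 26 4
f 25 1 27
f 25 27 26
f 26 27 28
f 26 28 4
f 27 1 2
f 27 2 28
f 28 2 3
f 28 3 4
f 30 29 32
f 30 32 31
f 32 29 33
f 32 33 31
f 33 29 34
f 33 34 31
f 34 29 35
f 34 35 31
f 35 29 36
f 35 36 31
f 36 29 37
f 36 37 31
f 37 29 38
f 37 38 31
f 38 29 39
f 38 39 31
f 39 29 40
f 39 40 31
f 40 29 41
f 40 41 31
f 41 29 42
f 41 42 31
f 42 29 30
f 42 30 31
f 43 54 48
f 43 48 44
f 43 44 50
f 43 50 53
f 43 53 54
f 44 48 52
f 48 54 47
f 54 53 45
f 53 50 49
f 50 44 51
f 46 52 47
f 46 47 45
f 46 45 49
f 46 49 51
f 46 51 52
f 47 52 48
f 45 47 54
f 49 45 53
f 51 49 50
f 52 51 44
f 56 55 59
f 56 59 57
f 57 59 60
f 57 60 58
f 59 55 61
f 59 61 60
f 60 61 62
f 60 62 58
f 61 55 63
f 61 63 62
f 62 63 64
f 62 64 58
f 63 55 65
f 63 65 64
f 64 65 66
f 64 66 58
f 65 55 67
f 65 67 66
f 66 67 68
f 66 68 58
f 67 55 69
f 67 69 68
f 68 69 70
f 68 70 58
f 69 55 71
f 69 71 70
f 70 71 72
f 70 72 58
f 71 55 56
f 71 56 72
f 72 56 57
f 72 57 58



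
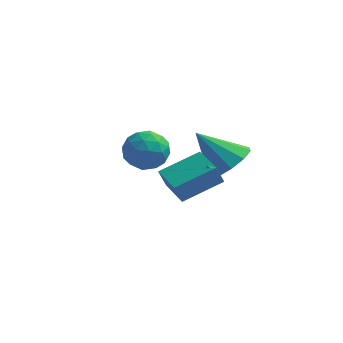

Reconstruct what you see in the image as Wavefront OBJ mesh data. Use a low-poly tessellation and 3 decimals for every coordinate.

v 3.174 0.014 -2.306
v 3.752 0.705 -1.826
v 1.886 0.166 -0.974
v 3.374 1.011 -2.227
v 2.92 0.938 -2.657
v 2.563 0.511 -2.954
v 2.439 -0.105 -3.003
v 2.597 -0.676 -2.786
v 2.975 -0.983 -2.386
v 3.429 -0.909 -1.955
v 3.786 -0.482 -1.659
v 3.909 0.134 -1.609
v -0.896 1.553 -3.086
v -0.323 1.869 -2.389
v -0.037 0.271 -3.211
v 0.536 0.587 -2.514
v -0.361 0.323 -2.312
v -0.892 1.116 -2.235
v 0.532 1.024 -3.365
v 0.001 1.817 -3.288
v 0.56 1.542 -2.561
v 0.008 1.109 -1.91
v -0.368 1.031 -3.69
v -0.92 0.598 -3.039
v -0.685 1.824 -2.727
v 0.325 0.316 -2.873
v -0.203 0.161 -2.755
v 0.134 0.347 -2.345
v -1.02 1.381 -2.636
v -0.682 1.567 -2.226
v -0.705 0.658 -2.182
v 0.322 0.573 -3.374
v 0.66 0.759 -2.964
v -0.494 1.793 -3.255
v -0.157 1.979 -2.845
v 0.345 1.482 -3.418
v 0.171 1.817 -2.418
v 0.676 1.064 -2.491
v 0.674 1.321 -2.991
v 0.362 1.787 -2.946
v -0.153 1.563 -2.035
v 0.351 0.809 -2.109
v -0.176 0.654 -1.991
v -0.488 1.12 -1.945
v 0.365 1.371 -2.137
v -0.711 1.331 -3.491
v -0.207 0.577 -3.565
v 0.128 1.02 -3.655
v -0.184 1.486 -3.609
v -1.036 1.076 -3.109
v -0.531 0.323 -3.182
v -0.722 0.353 -2.654
v -1.034 0.819 -2.609
v -0.725 0.769 -3.463
v 1.483 -2.733 -1.893
v 1.242 -2.896 -1.116
v 2.74 -1.785 -1.306
v 2.5 -1.948 -0.529
v 2.3 -3.832 -1.871
v 2.06 -3.995 -1.094
v 3.558 -2.884 -1.284
v 3.317 -3.047 -0.507
f 2 1 4
f 2 4 3
f 4 1 5
f 4 5 3
f 5 1 6
f 5 6 3
f 6 1 7
f 6 7 3
f 7 1 8
f 7 8 3
f 8 1 9
f 8 9 3
f 9 1 10
f 9 10 3
f 10 1 11
f 10 11 3
f 11 1 12
f 11 12 3
f 12 1 2
f 12 2 3
f 13 50 29
f 50 24 53
f 29 53 18
f 50 53 29
f 13 29 25
f 29 18 30
f 25 30 14
f 29 30 25
f 13 25 34
f 25 14 35
f 34 35 20
f 25 35 34
f 13 34 46
f 34 20 49
f 46 49 23
f 34 49 46
f 13 46 50
f 46 23 54
f 50 54 24
f 46 54 50
f 14 30 41
f 30 18 44
f 41 44 22
f 30 44 41
f 18 53 31
f 53 24 52
f 31 52 17
f 53 52 31
f 24 54 51
f 54 23 47
f 51 47 15
f 54 47 51
f 23 49 48
f 49 20 36
f 48 36 19
f 49 36 48
f 20 35 40
f 35 14 37
f 40 37 21
f 35 37 40
f 16 42 28
f 42 22 43
f 28 43 17
f 42 43 28
f 16 28 26
f 28 17 27
f 26 27 15
f 28 27 26
f 16 26 33
f 26 15 32
f 33 32 19
f 26 32 33
f 16 33 38
f 33 19 39
f 38 39 21
f 33 39 38
f 16 38 42
f 38 21 45
f 42 45 22
f 38 45 42
f 17 43 31
f 43 22 44
f 31 44 18
f 43 44 31
f 15 27 51
f 27 17 52
f 51 52 24
f 27 52 51
f 19 32 48
f 32 15 47
f 48 47 23
f 32 47 48
f 21 39 40
f 39 19 36
f 40 36 20
f 39 36 40
f 22 45 41
f 45 21 37
f 41 37 14
f 45 37 41
f 56 58 55
f 59 56 55
f 55 58 57
f 57 59 55
f 56 62 58
f 60 56 59
f 60 62 56
f 58 62 57
f 61 59 57
f 57 62 61
f 61 60 59
f 62 60 61



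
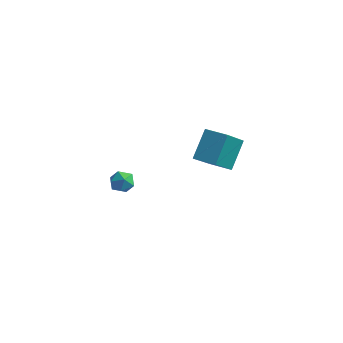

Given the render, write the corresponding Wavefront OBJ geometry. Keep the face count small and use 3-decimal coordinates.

v 2.083 2.782 0.421
v 2.078 1.191 1.852
v 2.043 3.993 1.766
v 2.038 2.402 3.197
v 3.302 2.798 0.443
v 3.297 1.207 1.874
v 3.262 4.009 1.788
v 3.257 2.418 3.219
v 0.351 -3.31 2.783
v 0.713 -2.752 2.888
v 1.267 -3.868 2.592
v 1.629 -3.31 2.697
v 1.309 -3.605 3.21
v 0.743 -3.26 3.328
v 1.237 -3.36 2.152
v 0.671 -3.015 2.27
v 1.261 -2.783 2.498
v 1.305 -2.935 3.152
v 0.675 -3.685 2.328
v 0.719 -3.837 2.982
f 2 4 1
f 5 2 1
f 1 4 3
f 3 5 1
f 2 8 4
f 6 2 5
f 6 8 2
f 4 8 3
f 7 5 3
f 3 8 7
f 7 6 5
f 8 6 7
f 9 20 14
f 9 14 10
f 9 10 16
f 9 16 19
f 9 19 20
f 10 14 18
f 14 20 13
f 20 19 11
f 19 16 15
f 16 10 17
f 12 18 13
f 12 13 11
f 12 11 15
f 12 15 17
f 12 17 18
f 13 18 14
f 11 13 20
f 15 11 19
f 17 15 16
f 18 17 10



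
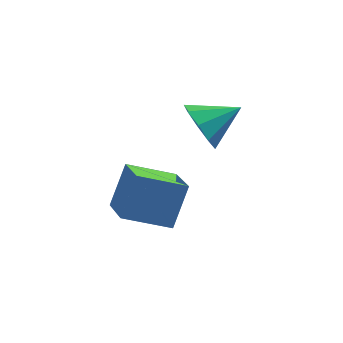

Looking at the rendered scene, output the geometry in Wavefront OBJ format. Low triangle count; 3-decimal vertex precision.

v -1.954 -1.475 -3.639
v -1.491 -3.044 -3.016
v -3.644 -1.712 -2.978
v -3.181 -3.28 -2.355
v -1.459 -0.72 -2.105
v -0.996 -2.288 -1.482
v -3.149 -0.956 -1.444
v -2.686 -2.525 -0.821
v -0.724 1.362 -1.195
v -0.182 0.61 -1.769
v 0.684 1.818 -0.465
v -0.197 1.254 -2.143
v -0.457 1.949 -2.074
v -0.843 2.37 -1.594
v -1.173 2.318 -0.927
v -1.292 1.82 -0.386
v -1.146 1.107 -0.223
v -0.802 0.514 -0.516
v -0.421 0.317 -1.126
f 2 4 1
f 5 2 1
f 1 4 3
f 3 5 1
f 2 8 4
f 6 2 5
f 6 8 2
f 4 8 3
f 7 5 3
f 3 8 7
f 7 6 5
f 8 6 7
f 10 9 12
f 10 12 11
f 12 9 13
f 12 13 11
f 13 9 14
f 13 14 11
f 14 9 15
f 14 15 11
f 15 9 16
f 15 16 11
f 16 9 17
f 16 17 11
f 17 9 18
f 17 18 11
f 18 9 19
f 18 19 11
f 19 9 10
f 19 10 11



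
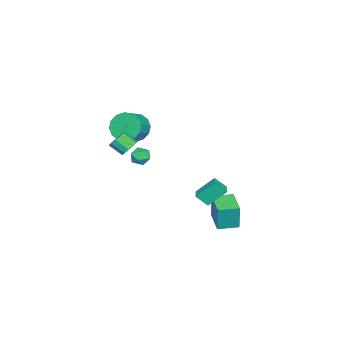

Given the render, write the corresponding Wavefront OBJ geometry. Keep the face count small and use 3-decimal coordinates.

v -2.686 -3.685 1.445
v -2.205 -3.924 0.519
v -1.153 -4.013 1.09
v -1.634 -3.775 2.015
v -2.178 -3.372 0.557
v -1.126 -3.461 1.127
v -2.287 -2.904 0.832
v -1.235 -2.993 1.403
v -2.503 -2.645 1.272
v -1.451 -2.735 1.842
v -2.769 -2.665 1.758
v -1.716 -2.755 2.328
v -3.011 -2.959 2.16
v -1.959 -3.048 2.73
v -3.167 -3.447 2.37
v -2.115 -3.536 2.941
v -3.194 -3.999 2.333
v -2.142 -4.088 2.903
v -3.085 -4.467 2.057
v -2.033 -4.556 2.628
v -2.869 -4.725 1.618
v -1.817 -4.815 2.188
v -2.604 -4.705 1.132
v -1.551 -4.795 1.702
v -2.361 -4.412 0.73
v -1.309 -4.501 1.3
v -0.141 3.799 -2.619
v 0.035 3.896 -0.962
v 1.201 4.773 -2.819
v 1.377 4.87 -1.162
v 0.603 2.77 -2.638
v 0.779 2.867 -0.981
v 1.945 3.744 -2.838
v 2.121 3.841 -1.181
v -4.258 -3.446 -1.966
v -3.58 -3.572 -2.19
v -4.1 -4.188 -1.07
v -3.422 -4.314 -1.294
v -3.599 -3.666 -1.02
v -3.697 -3.207 -1.573
v -3.983 -4.553 -1.687
v -4.081 -4.094 -2.24
v -3.41 -4.256 -2.017
v -3.172 -3.708 -1.605
v -4.508 -4.052 -1.655
v -4.27 -3.504 -1.243
v -0.407 -2.873 1.008
v 0.27 -2.864 0.942
v 0.344 -3.677 1.586
v -0.333 -3.687 1.652
v 0.187 -2.636 1.239
v 0.261 -3.449 1.883
v -0.084 -2.484 1.462
v -0.01 -3.297 2.107
v -0.458 -2.455 1.542
v -0.384 -3.268 2.186
v -0.816 -2.559 1.451
v -0.742 -3.372 2.096
v -1.044 -2.763 1.22
v -0.969 -3.576 1.865
v -1.069 -3.002 0.922
v -0.995 -3.815 1.566
v -0.885 -3.2 0.651
v -0.811 -4.013 1.295
v -0.549 -3.294 0.493
v -0.474 -4.107 1.137
v -0.167 -3.255 0.499
v -0.093 -4.068 1.143
v 0.138 -3.095 0.666
v 0.212 -3.908 1.31
v 2.442 3.39 -0.303
v 2.662 2.739 0.368
v 1.94 4.296 0.74
v 2.16 3.645 1.411
v 3.18 3.715 -0.231
v 3.4 3.064 0.44
v 2.678 4.621 0.812
v 2.898 3.97 1.483
f 2 1 5
f 2 5 3
f 3 5 6
f 3 6 4
f 5 1 7
f 5 7 6
f 6 7 8
f 6 8 4
f 7 1 9
f 7 9 8
f 8 9 10
f 8 10 4
f 9 1 11
f 9 11 10
f 10 11 12
f 10 12 4
f 11 1 13
f 11 13 12
f 12 13 14
f 12 14 4
f 13 1 15
f 13 15 14
f 14 15 16
f 14 16 4
f 15 1 17
f 15 17 16
f 16 17 18
f 16 18 4
f 17 1 19
f 17 19 18
f 18 19 20
f 18 20 4
f 19 1 21
f 19 21 20
f 20 21 22
f 20 22 4
f 21 1 23
f 21 23 22
f 22 23 24
f 22 24 4
f 23 1 25
f 23 25 24
f 24 25 26
f 24 26 4
f 25 1 2
f 25 2 26
f 26 2 3
f 26 3 4
f 28 30 27
f 31 28 27
f 27 30 29
f 29 31 27
f 28 34 30
f 32 28 31
f 32 34 28
f 30 34 29
f 33 31 29
f 29 34 33
f 33 32 31
f 34 32 33
f 35 46 40
f 35 40 36
f 35 36 42
f 35 42 45
f 35 45 46
f 36 40 44
f 40 46 39
f 46 45 37
f 45 42 41
f 42 36 43
f 38 44 39
f 38 39 37
f 38 37 41
f 38 41 43
f 38 43 44
f 39 44 40
f 37 39 46
f 41 37 45
f 43 41 42
f 44 43 36
f 48 47 51
f 48 51 49
f 49 51 52
f 49 52 50
f 51 47 53
f 51 53 52
f 52 53 54
f 52 54 50
f 53 47 55
f 53 55 54
f 54 55 56
f 54 56 50
f 55 47 57
f 55 57 56
f 56 57 58
f 56 58 50
f 57 47 59
f 57 59 58
f 58 59 60
f 58 60 50
f 59 47 61
f 59 61 60
f 60 61 62
f 60 62 50
f 61 47 63
f 61 63 62
f 62 63 64
f 62 64 50
f 63 47 65
f 63 65 64
f 64 65 66
f 64 66 50
f 65 47 67
f 65 67 66
f 66 67 68
f 66 68 50
f 67 47 69
f 67 69 68
f 68 69 70
f 68 70 50
f 69 47 48
f 69 48 70
f 70 48 49
f 70 49 50
f 72 74 71
f 75 72 71
f 71 74 73
f 73 75 71
f 72 78 74
f 76 72 75
f 76 78 72
f 74 78 73
f 77 75 73
f 73 78 77
f 77 76 75
f 78 76 77



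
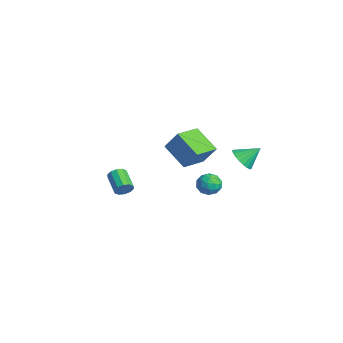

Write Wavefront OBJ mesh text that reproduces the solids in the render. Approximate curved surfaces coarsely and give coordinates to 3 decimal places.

v 3.281 -3.944 0.777
v 3.477 -3.72 1.215
v 2.334 -3.711 1.722
v 2.139 -3.936 1.283
v 3.388 -3.481 1.01
v 2.245 -3.472 1.516
v 3.258 -3.418 0.716
v 2.116 -3.41 1.222
v 3.137 -3.557 0.445
v 1.995 -3.548 0.951
v 3.071 -3.844 0.301
v 1.928 -3.835 0.807
v 3.086 -4.169 0.338
v 1.943 -4.16 0.845
v 3.175 -4.408 0.544
v 2.032 -4.399 1.05
v 3.304 -4.47 0.838
v 2.162 -4.462 1.344
v 3.425 -4.332 1.109
v 2.283 -4.323 1.615
v 3.492 -4.045 1.253
v 2.349 -4.036 1.759
v -0.853 0.794 -0.847
v -2.262 0.202 0.123
v -1.616 2.201 -1.098
v -3.025 1.609 -0.128
v -0.255 1.331 0.348
v -1.664 0.739 1.318
v -1.018 2.738 0.097
v -2.427 2.146 1.067
v 0.66 1.778 -1.569
v 0.995 2.142 -1.01
v 1.325 0.798 -1.33
v 1.66 1.162 -0.771
v 0.94 0.972 -0.714
v 0.53 1.578 -0.862
v 1.79 1.362 -1.478
v 1.38 1.968 -1.626
v 1.694 1.885 -0.954
v 1.169 1.644 -0.482
v 1.151 1.296 -1.858
v 0.626 1.055 -1.386
v 0.769 2.046 -1.31
v 1.551 0.894 -1.03
v 1.128 0.782 -0.996
v 1.325 0.996 -0.667
v 0.495 1.714 -1.223
v 0.693 1.928 -0.895
v 0.66 1.241 -0.721
v 1.627 1.012 -1.445
v 1.825 1.226 -1.117
v 0.995 1.944 -1.673
v 1.192 2.158 -1.344
v 1.66 1.699 -1.619
v 1.377 2.109 -0.949
v 1.768 1.533 -0.809
v 1.844 1.651 -1.224
v 1.603 2.007 -1.311
v 1.068 1.967 -0.671
v 1.459 1.391 -0.531
v 1.036 1.279 -0.497
v 0.795 1.635 -0.584
v 1.479 1.816 -0.638
v 0.861 1.549 -1.809
v 1.252 0.973 -1.669
v 1.525 1.305 -1.756
v 1.284 1.661 -1.843
v 0.552 1.407 -1.531
v 0.943 0.831 -1.391
v 0.717 0.933 -1.029
v 0.476 1.289 -1.116
v 0.841 1.124 -1.702
v 0.922 3.403 0.199
v 1.344 3.776 -0.369
v 1.138 4.377 1.001
v 1.037 3.891 -0.424
v 0.71 3.921 -0.373
v 0.419 3.861 -0.222
v 0.215 3.722 0.002
v 0.134 3.528 0.259
v 0.189 3.313 0.507
v 0.37 3.113 0.701
v 0.647 2.963 0.808
v 0.972 2.889 0.81
v 1.287 2.904 0.707
v 1.54 3.005 0.515
v 1.686 3.176 0.269
v 1.699 3.385 0.011
v 1.578 3.597 -0.214
f 2 1 5
f 2 5 3
f 3 5 6
f 3 6 4
f 5 1 7
f 5 7 6
f 6 7 8
f 6 8 4
f 7 1 9
f 7 9 8
f 8 9 10
f 8 10 4
f 9 1 11
f 9 11 10
f 10 11 12
f 10 12 4
f 11 1 13
f 11 13 12
f 12 13 14
f 12 14 4
f 13 1 15
f 13 15 14
f 14 15 16
f 14 16 4
f 15 1 17
f 15 17 16
f 16 17 18
f 16 18 4
f 17 1 19
f 17 19 18
f 18 19 20
f 18 20 4
f 19 1 21
f 19 21 20
f 20 21 22
f 20 22 4
f 21 1 2
f 21 2 22
f 22 2 3
f 22 3 4
f 24 26 23
f 27 24 23
f 23 26 25
f 25 27 23
f 24 30 26
f 28 24 27
f 28 30 24
f 26 30 25
f 29 27 25
f 25 30 29
f 29 28 27
f 30 28 29
f 31 68 47
f 68 42 71
f 47 71 36
f 68 71 47
f 31 47 43
f 47 36 48
f 43 48 32
f 47 48 43
f 31 43 52
f 43 32 53
f 52 53 38
f 43 53 52
f 31 52 64
f 52 38 67
f 64 67 41
f 52 67 64
f 31 64 68
f 64 41 72
f 68 72 42
f 64 72 68
f 32 48 59
f 48 36 62
f 59 62 40
f 48 62 59
f 36 71 49
f 71 42 70
f 49 70 35
f 71 70 49
f 42 72 69
f 72 41 65
f 69 65 33
f 72 65 69
f 41 67 66
f 67 38 54
f 66 54 37
f 67 54 66
f 38 53 58
f 53 32 55
f 58 55 39
f 53 55 58
f 34 60 46
f 60 40 61
f 46 61 35
f 60 61 46
f 34 46 44
f 46 35 45
f 44 45 33
f 46 45 44
f 34 44 51
f 44 33 50
f 51 50 37
f 44 50 51
f 34 51 56
f 51 37 57
f 56 57 39
f 51 57 56
f 34 56 60
f 56 39 63
f 60 63 40
f 56 63 60
f 35 61 49
f 61 40 62
f 49 62 36
f 61 62 49
f 33 45 69
f 45 35 70
f 69 70 42
f 45 70 69
f 37 50 66
f 50 33 65
f 66 65 41
f 50 65 66
f 39 57 58
f 57 37 54
f 58 54 38
f 57 54 58
f 40 63 59
f 63 39 55
f 59 55 32
f 63 55 59
f 74 73 76
f 74 76 75
f 76 73 77
f 76 77 75
f 77 73 78
f 77 78 75
f 78 73 79
f 78 79 75
f 79 73 80
f 79 80 75
f 80 73 81
f 80 81 75
f 81 73 82
f 81 82 75
f 82 73 83
f 82 83 75
f 83 73 84
f 83 84 75
f 84 73 85
f 84 85 75
f 85 73 86
f 85 86 75
f 86 73 87
f 86 87 75
f 87 73 88
f 87 88 75
f 88 73 89
f 88 89 75
f 89 73 74
f 89 74 75



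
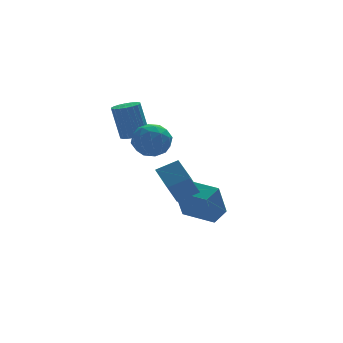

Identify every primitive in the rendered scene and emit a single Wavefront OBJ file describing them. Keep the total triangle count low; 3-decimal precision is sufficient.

v -0.334 3.143 -3.37
v -0.972 2.614 -1.397
v 0.549 3.732 -2.927
v -0.089 3.203 -0.954
v 0.829 1.457 -3.446
v 0.191 0.928 -1.473
v 1.712 2.046 -3.003
v 1.074 1.517 -1.03
v -3.116 2.556 2.926
v -2.348 2.546 3.064
v -2.697 2.954 5.032
v -3.464 2.964 4.894
v -2.408 2.879 2.985
v -2.757 3.287 4.953
v -2.608 3.147 2.893
v -2.957 3.555 4.862
v -2.908 3.299 2.809
v -3.257 3.707 4.777
v -3.25 3.303 2.747
v -3.599 3.711 4.715
v -3.565 3.16 2.721
v -3.914 3.568 4.689
v -3.791 2.897 2.736
v -4.14 3.304 4.704
v -3.883 2.566 2.788
v -4.232 2.974 4.756
v -3.823 2.233 2.867
v -4.172 2.641 4.835
v -3.623 1.965 2.958
v -3.972 2.373 4.927
v -3.323 1.813 3.043
v -3.672 2.221 5.011
v -2.981 1.809 3.105
v -3.33 2.217 5.073
v -2.666 1.952 3.131
v -3.015 2.36 5.099
v -2.44 2.216 3.116
v -2.789 2.623 5.084
v -2.294 -0.194 0.184
v -2.523 1.07 0.959
v -1.401 0.944 -1.407
v -1.63 2.208 -0.632
v -1.11 -0.328 0.752
v -1.339 0.936 1.527
v -0.217 0.81 -0.839
v -0.446 2.074 -0.064
v -2.714 1.312 3.505
v -1.944 0.552 3.284
v -3.976 0.048 3.456
v -3.206 -0.712 3.235
v -3.24 -0.234 4.23
v -2.46 0.547 4.26
v -3.46 0.053 2.48
v -2.68 0.834 2.51
v -2.405 -0.226 2.65
v -2.269 -0.404 3.731
v -3.651 1.004 3.009
v -3.515 0.826 4.09
v -2.218 1.043 3.399
v -3.702 -0.443 3.341
v -3.722 -0.162 3.926
v -3.269 -0.609 3.796
v -2.522 1.04 3.973
v -2.069 0.593 3.842
v -2.831 0.131 4.398
v -3.851 0.007 2.898
v -3.398 -0.44 2.767
v -2.651 1.209 2.944
v -2.198 0.762 2.814
v -3.089 0.469 2.342
v -2.037 0.139 2.896
v -2.779 -0.604 2.867
v -2.928 -0.154 2.424
v -2.469 0.305 2.442
v -1.957 0.035 3.532
v -2.699 -0.708 3.503
v -2.719 -0.427 4.088
v -2.26 0.032 4.105
v -2.228 -0.423 3.159
v -3.221 1.308 3.237
v -3.963 0.565 3.208
v -3.66 0.568 2.635
v -3.201 1.027 2.652
v -3.141 1.204 3.873
v -3.883 0.461 3.844
v -3.451 0.295 4.298
v -2.992 0.754 4.316
v -3.692 1.023 3.581
f 2 4 1
f 5 2 1
f 1 4 3
f 3 5 1
f 2 8 4
f 6 2 5
f 6 8 2
f 4 8 3
f 7 5 3
f 3 8 7
f 7 6 5
f 8 6 7
f 10 9 13
f 10 13 11
f 11 13 14
f 11 14 12
f 13 9 15
f 13 15 14
f 14 15 16
f 14 16 12
f 15 9 17
f 15 17 16
f 16 17 18
f 16 18 12
f 17 9 19
f 17 19 18
f 18 19 20
f 18 20 12
f 19 9 21
f 19 21 20
f 20 21 22
f 20 22 12
f 21 9 23
f 21 23 22
f 22 23 24
f 22 24 12
f 23 9 25
f 23 25 24
f 24 25 26
f 24 26 12
f 25 9 27
f 25 27 26
f 26 27 28
f 26 28 12
f 27 9 29
f 27 29 28
f 28 29 30
f 28 30 12
f 29 9 31
f 29 31 30
f 30 31 32
f 30 32 12
f 31 9 33
f 31 33 32
f 32 33 34
f 32 34 12
f 33 9 35
f 33 35 34
f 34 35 36
f 34 36 12
f 35 9 37
f 35 37 36
f 36 37 38
f 36 38 12
f 37 9 10
f 37 10 38
f 38 10 11
f 38 11 12
f 40 42 39
f 43 40 39
f 39 42 41
f 41 43 39
f 40 46 42
f 44 40 43
f 44 46 40
f 42 46 41
f 45 43 41
f 41 46 45
f 45 44 43
f 46 44 45
f 47 84 63
f 84 58 87
f 63 87 52
f 84 87 63
f 47 63 59
f 63 52 64
f 59 64 48
f 63 64 59
f 47 59 68
f 59 48 69
f 68 69 54
f 59 69 68
f 47 68 80
f 68 54 83
f 80 83 57
f 68 83 80
f 47 80 84
f 80 57 88
f 84 88 58
f 80 88 84
f 48 64 75
f 64 52 78
f 75 78 56
f 64 78 75
f 52 87 65
f 87 58 86
f 65 86 51
f 87 86 65
f 58 88 85
f 88 57 81
f 85 81 49
f 88 81 85
f 57 83 82
f 83 54 70
f 82 70 53
f 83 70 82
f 54 69 74
f 69 48 71
f 74 71 55
f 69 71 74
f 50 76 62
f 76 56 77
f 62 77 51
f 76 77 62
f 50 62 60
f 62 51 61
f 60 61 49
f 62 61 60
f 50 60 67
f 60 49 66
f 67 66 53
f 60 66 67
f 50 67 72
f 67 53 73
f 72 73 55
f 67 73 72
f 50 72 76
f 72 55 79
f 76 79 56
f 72 79 76
f 51 77 65
f 77 56 78
f 65 78 52
f 77 78 65
f 49 61 85
f 61 51 86
f 85 86 58
f 61 86 85
f 53 66 82
f 66 49 81
f 82 81 57
f 66 81 82
f 55 73 74
f 73 53 70
f 74 70 54
f 73 70 74
f 56 79 75
f 79 55 71
f 75 71 48
f 79 71 75



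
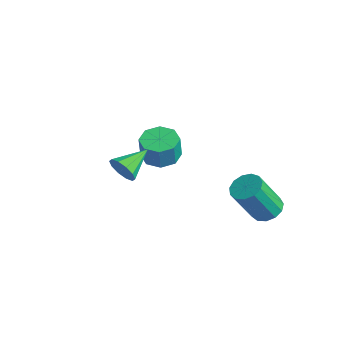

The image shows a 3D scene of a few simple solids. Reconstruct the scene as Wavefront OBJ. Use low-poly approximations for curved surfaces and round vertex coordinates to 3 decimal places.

v 1.992 2.705 -4.096
v 2.695 2.968 -3.882
v 2.531 1.938 -2.071
v 1.828 1.675 -2.284
v 2.403 3.264 -3.74
v 2.239 2.234 -1.929
v 1.981 3.383 -3.711
v 1.817 2.353 -1.9
v 1.563 3.287 -3.804
v 1.398 2.257 -1.992
v 1.28 3.006 -3.989
v 1.116 1.976 -2.178
v 1.224 2.629 -4.208
v 1.06 1.599 -2.397
v 1.412 2.277 -4.392
v 1.247 1.246 -2.581
v 1.784 2.06 -4.481
v 1.619 1.03 -2.67
v 2.222 2.048 -4.448
v 2.057 1.018 -2.637
v 2.587 2.245 -4.303
v 2.423 1.215 -2.492
v 2.763 2.588 -4.092
v 2.599 1.558 -2.281
v 0.338 -3.462 0.037
v 0.691 -3.188 -0.527
v 0.042 -2.038 0.543
v 0.264 -3.235 -0.643
v -0.135 -3.369 -0.499
v -0.353 -3.539 -0.15
v -0.308 -3.679 0.27
v -0.016 -3.736 0.601
v 0.411 -3.689 0.716
v 0.81 -3.555 0.572
v 1.029 -3.385 0.223
v 0.983 -3.245 -0.196
v -3.253 0.706 -3.142
v -2.512 0.208 -3.32
v -2.347 0.016 -2.096
v -3.087 0.514 -1.918
v -2.365 0.883 -3.234
v -2.2 0.691 -2.01
v -2.738 1.455 -3.094
v -2.572 1.263 -1.87
v -3.412 1.588 -2.982
v -3.247 1.395 -1.758
v -3.993 1.204 -2.964
v -3.828 1.012 -1.74
v -4.14 0.529 -3.05
v -3.975 0.337 -1.826
v -3.768 -0.043 -3.19
v -3.602 -0.235 -1.966
v -3.093 -0.175 -3.302
v -2.928 -0.368 -2.078
f 2 1 5
f 2 5 3
f 3 5 6
f 3 6 4
f 5 1 7
f 5 7 6
f 6 7 8
f 6 8 4
f 7 1 9
f 7 9 8
f 8 9 10
f 8 10 4
f 9 1 11
f 9 11 10
f 10 11 12
f 10 12 4
f 11 1 13
f 11 13 12
f 12 13 14
f 12 14 4
f 13 1 15
f 13 15 14
f 14 15 16
f 14 16 4
f 15 1 17
f 15 17 16
f 16 17 18
f 16 18 4
f 17 1 19
f 17 19 18
f 18 19 20
f 18 20 4
f 19 1 21
f 19 21 20
f 20 21 22
f 20 22 4
f 21 1 23
f 21 23 22
f 22 23 24
f 22 24 4
f 23 1 2
f 23 2 24
f 24 2 3
f 24 3 4
f 26 25 28
f 26 28 27
f 28 25 29
f 28 29 27
f 29 25 30
f 29 30 27
f 30 25 31
f 30 31 27
f 31 25 32
f 31 32 27
f 32 25 33
f 32 33 27
f 33 25 34
f 33 34 27
f 34 25 35
f 34 35 27
f 35 25 36
f 35 36 27
f 36 25 26
f 36 26 27
f 38 37 41
f 38 41 39
f 39 41 42
f 39 42 40
f 41 37 43
f 41 43 42
f 42 43 44
f 42 44 40
f 43 37 45
f 43 45 44
f 44 45 46
f 44 46 40
f 45 37 47
f 45 47 46
f 46 47 48
f 46 48 40
f 47 37 49
f 47 49 48
f 48 49 50
f 48 50 40
f 49 37 51
f 49 51 50
f 50 51 52
f 50 52 40
f 51 37 53
f 51 53 52
f 52 53 54
f 52 54 40
f 53 37 38
f 53 38 54
f 54 38 39
f 54 39 40



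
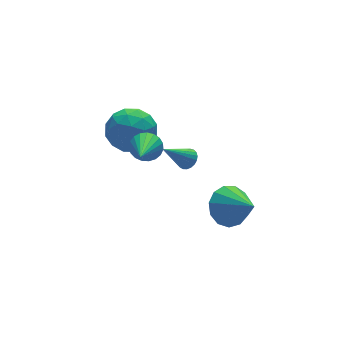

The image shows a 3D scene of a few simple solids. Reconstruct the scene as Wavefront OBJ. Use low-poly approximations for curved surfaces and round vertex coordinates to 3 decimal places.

v -0.944 1.852 1.237
v -0.088 1.792 1.915
v -1.472 0.248 1.765
v -0.616 0.188 2.443
v -1.426 0.895 2.646
v -1.099 1.886 2.319
v -0.461 0.154 1.361
v -0.134 1.145 1.034
v 0.211 0.743 1.991
v -0.385 1.201 2.785
v -1.175 0.839 0.895
v -1.771 1.297 1.689
v -0.469 1.963 1.53
v -1.091 0.077 2.15
v -1.567 0.492 2.27
v -1.063 0.458 2.668
v -1.064 2.018 1.767
v -0.561 1.983 2.166
v -1.347 1.456 2.595
v -0.999 0.057 1.514
v -0.496 0.022 1.913
v -0.497 1.582 1.012
v 0.007 1.548 1.41
v -0.213 0.584 1.085
v 0.21 1.311 1.973
v -0.101 0.369 2.283
v -0.01 0.348 1.647
v 0.182 0.931 1.455
v -0.141 1.58 2.439
v -0.452 0.638 2.75
v -0.928 1.053 2.869
v -0.736 1.636 2.677
v 0.035 0.964 2.484
v -1.108 1.402 0.93
v -1.419 0.46 1.241
v -0.824 0.404 1.003
v -0.632 0.987 0.811
v -1.459 1.671 1.397
v -1.77 0.729 1.707
v -1.742 1.109 2.225
v -1.55 1.692 2.033
v -1.595 1.076 1.196
v 1.434 -2.839 -0.774
v 2.321 -2.53 -0.628
v 1.726 -4.181 0.294
v 2.017 -2.298 -0.253
v 1.528 -2.238 -0.044
v 1.009 -2.368 -0.066
v 0.625 -2.648 -0.313
v 0.498 -2.988 -0.706
v 0.668 -3.281 -1.121
v 1.082 -3.433 -1.425
v 1.607 -3.397 -1.523
v 2.077 -3.183 -1.383
v 2.343 -2.86 -1.049
v -1.264 -1.134 2.844
v -1.067 -0.849 3.406
v -2.276 -2.586 3.936
v -1.304 -0.72 3.357
v -1.535 -0.663 3.219
v -1.719 -0.687 3.017
v -1.824 -0.789 2.785
v -1.832 -0.95 2.562
v -1.742 -1.143 2.389
v -1.57 -1.334 2.294
v -1.345 -1.491 2.295
v -1.105 -1.586 2.39
v -0.894 -1.602 2.564
v -0.746 -1.538 2.786
v -0.688 -1.404 3.018
v -0.73 -1.223 3.22
v -0.864 -1.027 3.357
v 2.187 1.793 -2.134
v 2.49 1.502 -1.827
v 1.053 1.847 -0.966
v 2.553 1.703 -1.775
v 2.552 1.919 -1.786
v 2.489 2.113 -1.857
v 2.373 2.252 -1.976
v 2.225 2.311 -2.122
v 2.071 2.281 -2.271
v 1.937 2.166 -2.395
v 1.846 1.987 -2.475
v 1.814 1.774 -2.496
v 1.847 1.564 -2.454
v 1.939 1.394 -2.357
v 2.073 1.293 -2.222
v 2.228 1.278 -2.071
v 2.375 1.352 -1.931
f 1 38 17
f 38 12 41
f 17 41 6
f 38 41 17
f 1 17 13
f 17 6 18
f 13 18 2
f 17 18 13
f 1 13 22
f 13 2 23
f 22 23 8
f 13 23 22
f 1 22 34
f 22 8 37
f 34 37 11
f 22 37 34
f 1 34 38
f 34 11 42
f 38 42 12
f 34 42 38
f 2 18 29
f 18 6 32
f 29 32 10
f 18 32 29
f 6 41 19
f 41 12 40
f 19 40 5
f 41 40 19
f 12 42 39
f 42 11 35
f 39 35 3
f 42 35 39
f 11 37 36
f 37 8 24
f 36 24 7
f 37 24 36
f 8 23 28
f 23 2 25
f 28 25 9
f 23 25 28
f 4 30 16
f 30 10 31
f 16 31 5
f 30 31 16
f 4 16 14
f 16 5 15
f 14 15 3
f 16 15 14
f 4 14 21
f 14 3 20
f 21 20 7
f 14 20 21
f 4 21 26
f 21 7 27
f 26 27 9
f 21 27 26
f 4 26 30
f 26 9 33
f 30 33 10
f 26 33 30
f 5 31 19
f 31 10 32
f 19 32 6
f 31 32 19
f 3 15 39
f 15 5 40
f 39 40 12
f 15 40 39
f 7 20 36
f 20 3 35
f 36 35 11
f 20 35 36
f 9 27 28
f 27 7 24
f 28 24 8
f 27 24 28
f 10 33 29
f 33 9 25
f 29 25 2
f 33 25 29
f 44 43 46
f 44 46 45
f 46 43 47
f 46 47 45
f 47 43 48
f 47 48 45
f 48 43 49
f 48 49 45
f 49 43 50
f 49 50 45
f 50 43 51
f 50 51 45
f 51 43 52
f 51 52 45
f 52 43 53
f 52 53 45
f 53 43 54
f 53 54 45
f 54 43 55
f 54 55 45
f 55 43 44
f 55 44 45
f 57 56 59
f 57 59 58
f 59 56 60
f 59 60 58
f 60 56 61
f 60 61 58
f 61 56 62
f 61 62 58
f 62 56 63
f 62 63 58
f 63 56 64
f 63 64 58
f 64 56 65
f 64 65 58
f 65 56 66
f 65 66 58
f 66 56 67
f 66 67 58
f 67 56 68
f 67 68 58
f 68 56 69
f 68 69 58
f 69 56 70
f 69 70 58
f 70 56 71
f 70 71 58
f 71 56 72
f 71 72 58
f 72 56 57
f 72 57 58
f 74 73 76
f 74 76 75
f 76 73 77
f 76 77 75
f 77 73 78
f 77 78 75
f 78 73 79
f 78 79 75
f 79 73 80
f 79 80 75
f 80 73 81
f 80 81 75
f 81 73 82
f 81 82 75
f 82 73 83
f 82 83 75
f 83 73 84
f 83 84 75
f 84 73 85
f 84 85 75
f 85 73 86
f 85 86 75
f 86 73 87
f 86 87 75
f 87 73 88
f 87 88 75
f 88 73 89
f 88 89 75
f 89 73 74
f 89 74 75



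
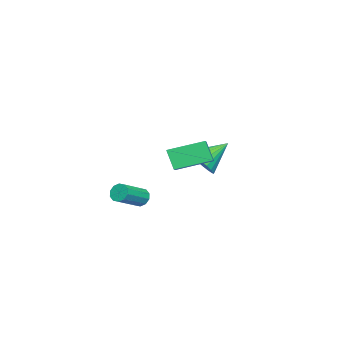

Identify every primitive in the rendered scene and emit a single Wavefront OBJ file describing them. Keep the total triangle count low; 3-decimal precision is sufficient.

v 2.815 -3.254 -2.874
v 3.111 -3.142 -3.349
v 4.48 -3.675 -2.62
v 4.185 -3.786 -2.146
v 3.116 -2.854 -3.147
v 4.485 -3.386 -2.418
v 3.006 -2.718 -2.841
v 4.375 -3.25 -2.112
v 2.823 -2.786 -2.548
v 4.193 -3.319 -1.819
v 2.638 -3.034 -2.38
v 4.007 -3.566 -1.651
v 2.52 -3.365 -2.4
v 3.889 -3.898 -1.671
v 2.515 -3.654 -2.602
v 3.884 -4.186 -1.873
v 2.625 -3.79 -2.908
v 3.994 -4.322 -2.179
v 2.807 -3.721 -3.201
v 4.177 -4.254 -2.472
v 2.993 -3.474 -3.369
v 4.362 -4.006 -2.64
v -2.71 -2.309 -2.236
v -2.132 -1.515 -2.47
v -3.75 -1.211 -1.084
v -2.433 -1.493 -2.762
v -2.781 -1.612 -2.964
v -3.118 -1.851 -3.039
v -3.384 -2.17 -2.976
v -3.534 -2.513 -2.784
v -3.541 -2.82 -2.498
v -3.405 -3.039 -2.167
v -3.148 -3.131 -1.847
v -2.816 -3.082 -1.595
v -2.466 -2.898 -1.453
v -2.158 -2.613 -1.447
v -1.945 -2.275 -1.577
v -1.865 -1.943 -1.822
v -1.931 -1.674 -2.137
v 0.134 -2.531 -1.842
v -0.159 -3.047 -0.708
v -0.67 -0.805 -1.264
v -0.963 -1.321 -0.13
v 1.143 -2.199 -1.43
v 0.85 -2.715 -0.296
v 0.339 -0.473 -0.852
v 0.046 -0.989 0.282
f 2 1 5
f 2 5 3
f 3 5 6
f 3 6 4
f 5 1 7
f 5 7 6
f 6 7 8
f 6 8 4
f 7 1 9
f 7 9 8
f 8 9 10
f 8 10 4
f 9 1 11
f 9 11 10
f 10 11 12
f 10 12 4
f 11 1 13
f 11 13 12
f 12 13 14
f 12 14 4
f 13 1 15
f 13 15 14
f 14 15 16
f 14 16 4
f 15 1 17
f 15 17 16
f 16 17 18
f 16 18 4
f 17 1 19
f 17 19 18
f 18 19 20
f 18 20 4
f 19 1 21
f 19 21 20
f 20 21 22
f 20 22 4
f 21 1 2
f 21 2 22
f 22 2 3
f 22 3 4
f 24 23 26
f 24 26 25
f 26 23 27
f 26 27 25
f 27 23 28
f 27 28 25
f 28 23 29
f 28 29 25
f 29 23 30
f 29 30 25
f 30 23 31
f 30 31 25
f 31 23 32
f 31 32 25
f 32 23 33
f 32 33 25
f 33 23 34
f 33 34 25
f 34 23 35
f 34 35 25
f 35 23 36
f 35 36 25
f 36 23 37
f 36 37 25
f 37 23 38
f 37 38 25
f 38 23 39
f 38 39 25
f 39 23 24
f 39 24 25
f 41 43 40
f 44 41 40
f 40 43 42
f 42 44 40
f 41 47 43
f 45 41 44
f 45 47 41
f 43 47 42
f 46 44 42
f 42 47 46
f 46 45 44
f 47 45 46



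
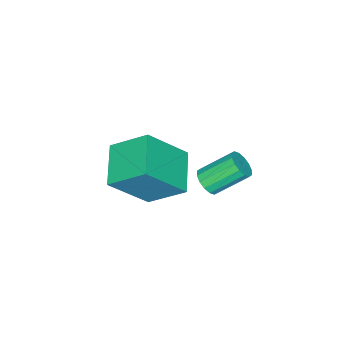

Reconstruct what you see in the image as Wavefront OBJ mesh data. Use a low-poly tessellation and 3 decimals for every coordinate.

v -3.165 2.649 0.76
v -2.648 2.882 0.956
v -3.438 3.824 1.917
v -3.955 3.591 1.72
v -2.73 3.06 0.714
v -3.52 4.002 1.675
v -2.929 3.127 0.485
v -3.718 4.069 1.446
v -3.19 3.067 0.33
v -3.98 4.008 1.29
v -3.445 2.894 0.289
v -4.235 3.836 1.25
v -3.625 2.656 0.375
v -4.415 3.598 1.335
v -3.682 2.416 0.563
v -4.472 3.358 1.524
v -3.6 2.238 0.805
v -4.39 3.18 1.766
v -3.402 2.171 1.034
v -4.191 3.113 1.995
v -3.14 2.232 1.19
v -3.93 3.173 2.15
v -2.885 2.404 1.23
v -3.675 3.346 2.191
v -2.705 2.642 1.145
v -3.495 3.584 2.105
v -1.205 1.587 2.91
v -0.023 0.762 4.437
v -1.62 2.882 3.93
v -0.437 2.058 5.457
v 0.137 2.462 2.343
v 1.32 1.638 3.87
v -0.277 3.758 3.363
v 0.905 2.933 4.89
f 2 1 5
f 2 5 3
f 3 5 6
f 3 6 4
f 5 1 7
f 5 7 6
f 6 7 8
f 6 8 4
f 7 1 9
f 7 9 8
f 8 9 10
f 8 10 4
f 9 1 11
f 9 11 10
f 10 11 12
f 10 12 4
f 11 1 13
f 11 13 12
f 12 13 14
f 12 14 4
f 13 1 15
f 13 15 14
f 14 15 16
f 14 16 4
f 15 1 17
f 15 17 16
f 16 17 18
f 16 18 4
f 17 1 19
f 17 19 18
f 18 19 20
f 18 20 4
f 19 1 21
f 19 21 20
f 20 21 22
f 20 22 4
f 21 1 23
f 21 23 22
f 22 23 24
f 22 24 4
f 23 1 25
f 23 25 24
f 24 25 26
f 24 26 4
f 25 1 2
f 25 2 26
f 26 2 3
f 26 3 4
f 28 30 27
f 31 28 27
f 27 30 29
f 29 31 27
f 28 34 30
f 32 28 31
f 32 34 28
f 30 34 29
f 33 31 29
f 29 34 33
f 33 32 31
f 34 32 33

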